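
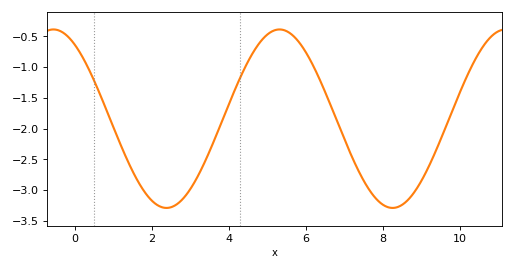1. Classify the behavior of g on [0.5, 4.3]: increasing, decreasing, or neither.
neither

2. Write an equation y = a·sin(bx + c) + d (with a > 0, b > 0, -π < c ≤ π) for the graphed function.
y = 1.45sin(1.07x + 2.16) - 1.84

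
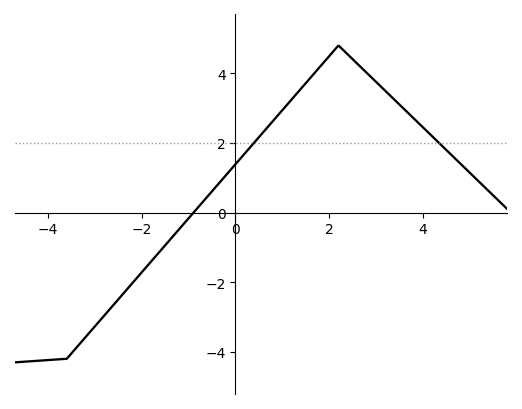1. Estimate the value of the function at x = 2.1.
4.6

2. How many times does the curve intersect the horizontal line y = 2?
2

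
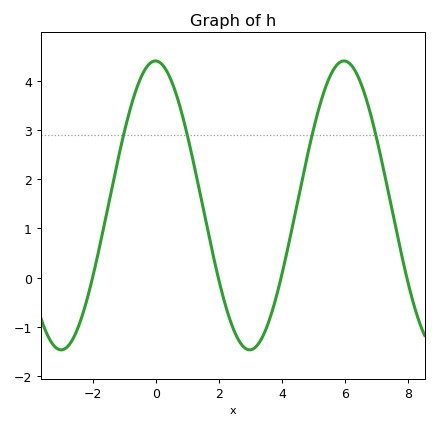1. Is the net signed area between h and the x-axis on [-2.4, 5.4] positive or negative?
positive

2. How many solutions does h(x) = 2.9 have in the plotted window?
4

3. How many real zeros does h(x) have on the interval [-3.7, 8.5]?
4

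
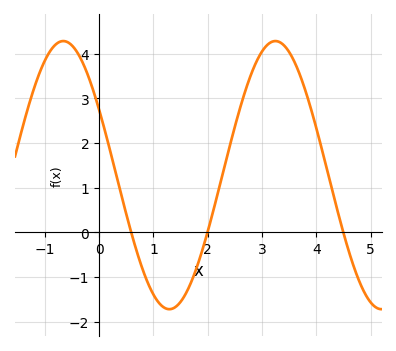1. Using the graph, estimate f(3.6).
3.8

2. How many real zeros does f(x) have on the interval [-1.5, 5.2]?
3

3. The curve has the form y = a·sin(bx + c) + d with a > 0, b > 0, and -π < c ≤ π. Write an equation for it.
y = 3sin(1.61x + 2.63) + 1.28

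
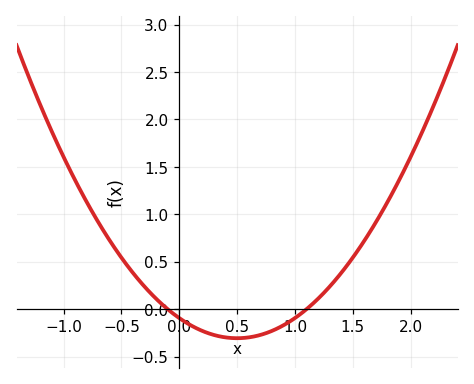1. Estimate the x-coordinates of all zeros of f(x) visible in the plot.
-0.1, 1.1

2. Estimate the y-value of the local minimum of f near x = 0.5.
-0.306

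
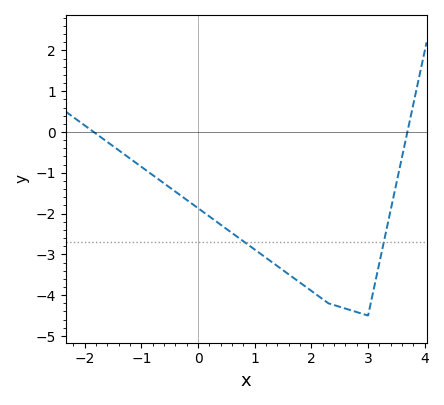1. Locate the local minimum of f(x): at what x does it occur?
3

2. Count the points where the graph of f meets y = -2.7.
2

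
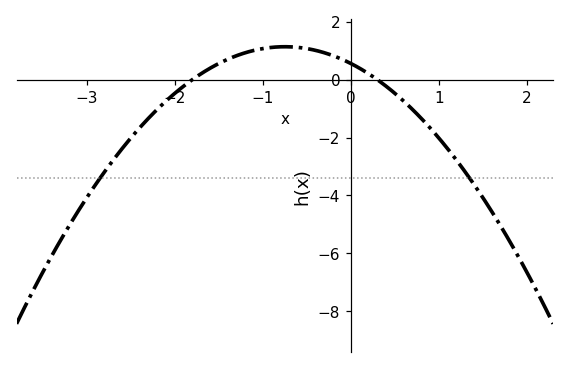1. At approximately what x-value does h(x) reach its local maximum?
-0.75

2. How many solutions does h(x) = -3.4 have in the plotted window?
2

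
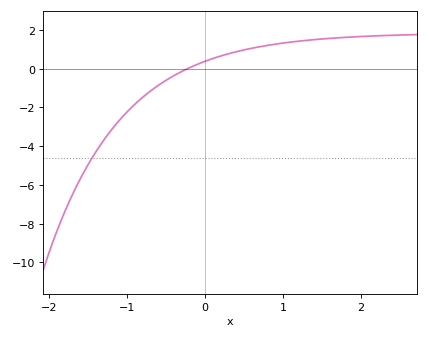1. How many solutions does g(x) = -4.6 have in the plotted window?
1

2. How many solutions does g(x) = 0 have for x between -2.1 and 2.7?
1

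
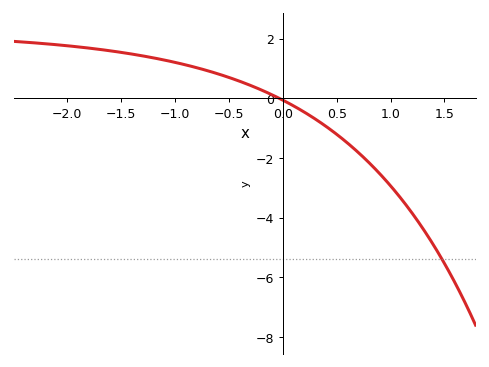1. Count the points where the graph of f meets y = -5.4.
1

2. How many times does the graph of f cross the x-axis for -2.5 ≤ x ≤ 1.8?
1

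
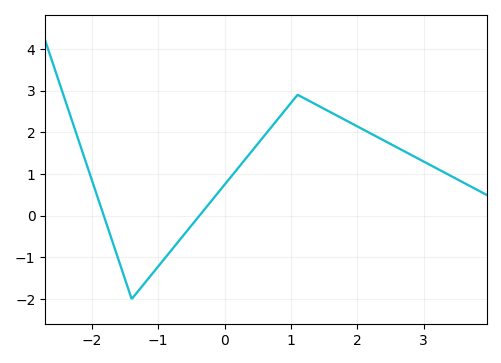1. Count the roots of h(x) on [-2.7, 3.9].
2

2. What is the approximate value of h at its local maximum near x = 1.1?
2.9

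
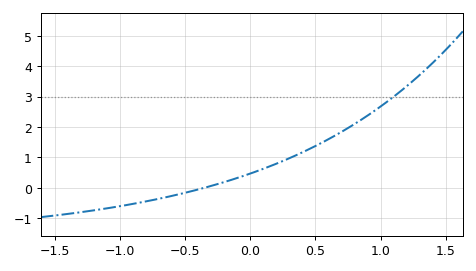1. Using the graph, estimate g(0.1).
0.6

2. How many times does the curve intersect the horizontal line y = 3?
1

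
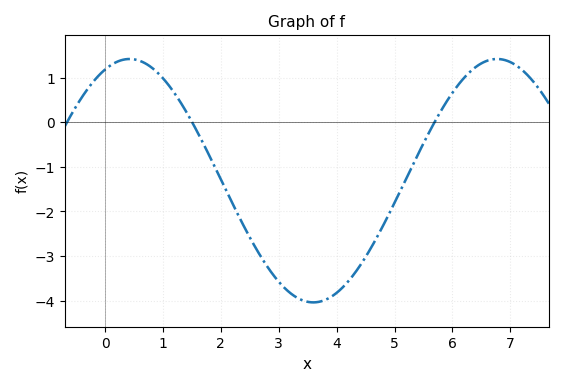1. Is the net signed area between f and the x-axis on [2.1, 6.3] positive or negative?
negative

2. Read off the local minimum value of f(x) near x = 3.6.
-4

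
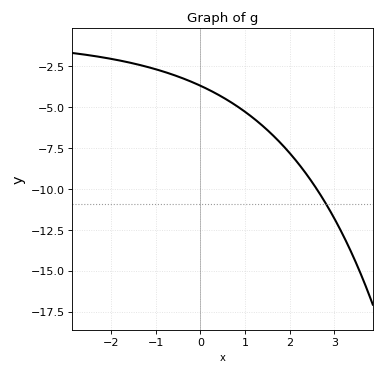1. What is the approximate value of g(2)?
-7.81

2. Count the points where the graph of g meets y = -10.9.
1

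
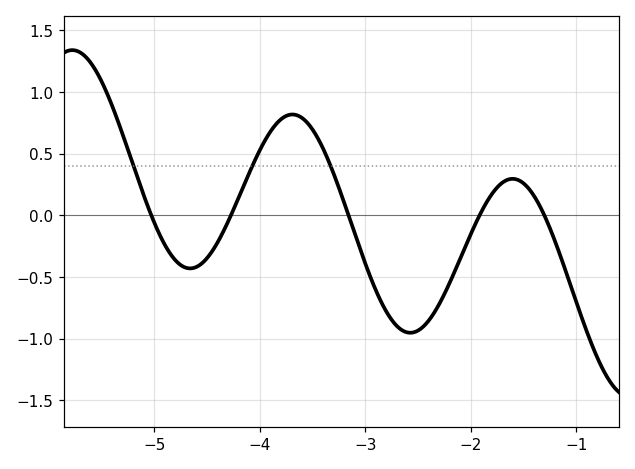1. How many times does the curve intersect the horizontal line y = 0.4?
3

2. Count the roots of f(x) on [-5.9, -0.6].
5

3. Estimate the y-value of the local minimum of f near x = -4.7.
-0.45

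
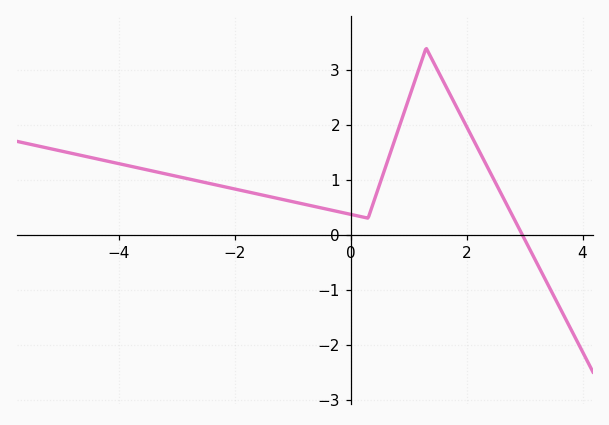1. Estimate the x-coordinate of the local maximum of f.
1.3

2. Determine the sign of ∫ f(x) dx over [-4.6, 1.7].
positive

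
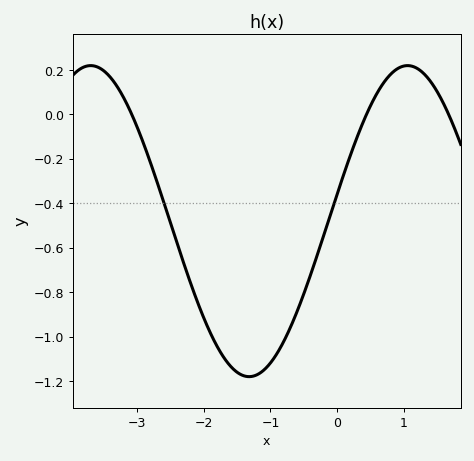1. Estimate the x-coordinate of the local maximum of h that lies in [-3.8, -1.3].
-3.7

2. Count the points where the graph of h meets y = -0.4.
2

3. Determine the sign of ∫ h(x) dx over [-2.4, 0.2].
negative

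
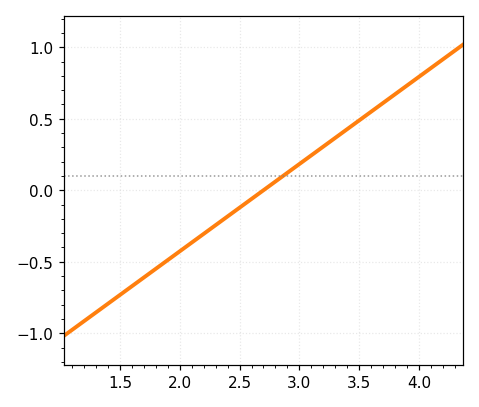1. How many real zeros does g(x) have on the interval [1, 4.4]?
1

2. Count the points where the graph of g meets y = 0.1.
1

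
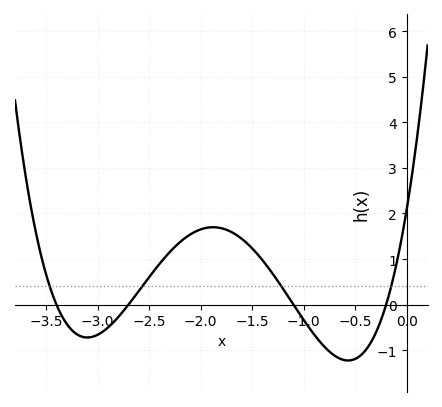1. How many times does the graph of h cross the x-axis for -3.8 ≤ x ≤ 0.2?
4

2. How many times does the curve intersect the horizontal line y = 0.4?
4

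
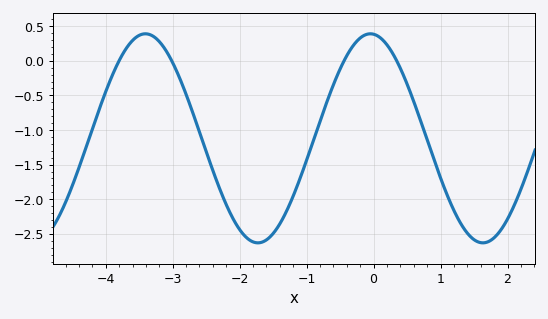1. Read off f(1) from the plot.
-1.69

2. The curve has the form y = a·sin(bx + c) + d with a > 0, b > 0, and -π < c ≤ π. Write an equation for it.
y = 1.51sin(1.87x + 1.66) - 1.12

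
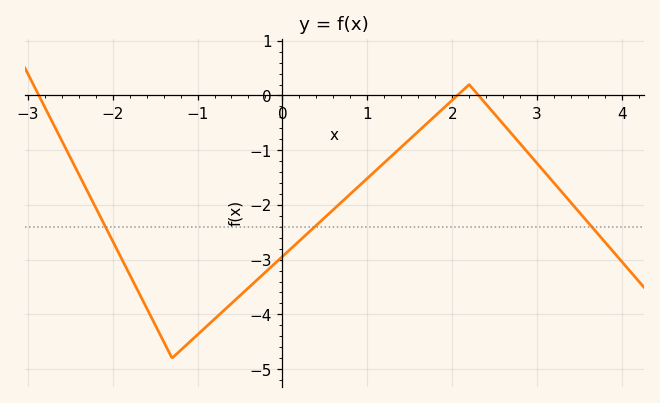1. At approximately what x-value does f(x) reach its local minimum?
-1.3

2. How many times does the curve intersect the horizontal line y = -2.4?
3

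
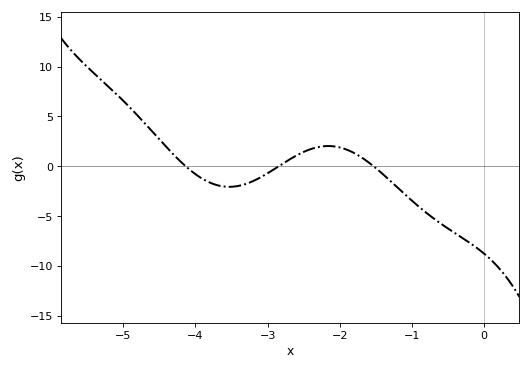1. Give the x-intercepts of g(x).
-4.1, -2.8, -1.5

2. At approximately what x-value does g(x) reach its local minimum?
-3.5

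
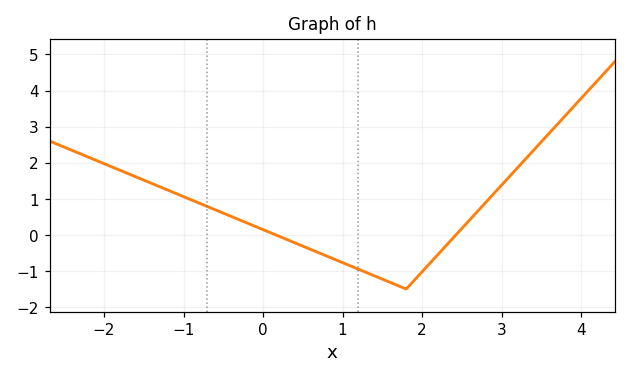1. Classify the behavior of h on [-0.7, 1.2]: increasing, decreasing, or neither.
decreasing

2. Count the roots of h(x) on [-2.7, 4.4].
2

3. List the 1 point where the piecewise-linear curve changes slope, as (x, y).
(1.8, -1.5)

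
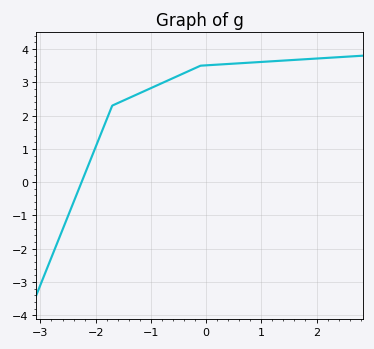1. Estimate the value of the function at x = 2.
3.71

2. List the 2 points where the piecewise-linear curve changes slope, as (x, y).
(-1.7, 2.3); (-0.1, 3.5)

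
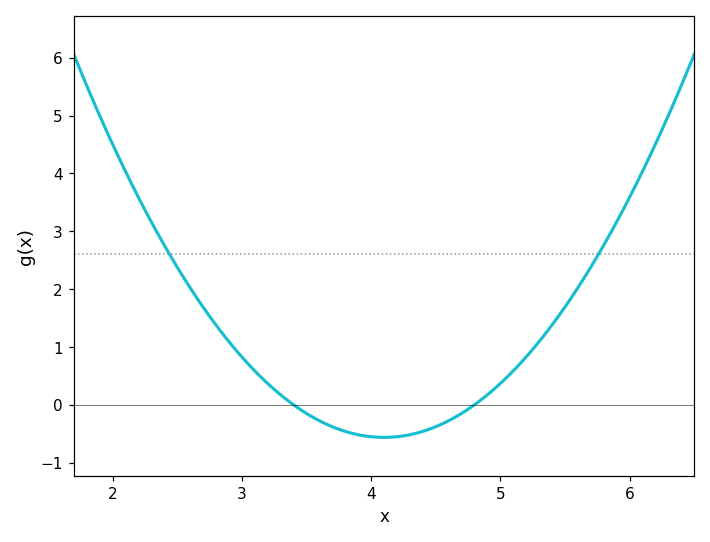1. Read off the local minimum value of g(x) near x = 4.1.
-0.6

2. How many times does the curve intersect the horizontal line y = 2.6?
2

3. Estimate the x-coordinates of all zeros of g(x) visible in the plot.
3.4, 4.8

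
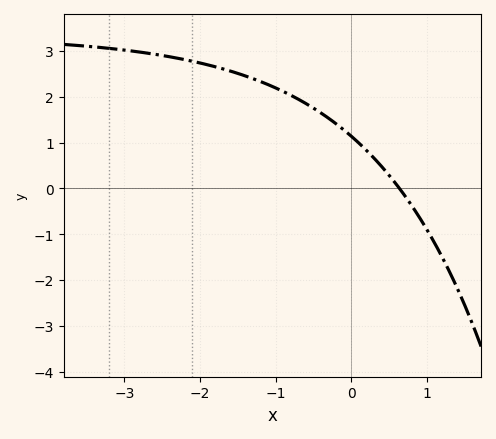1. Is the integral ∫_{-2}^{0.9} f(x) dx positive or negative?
positive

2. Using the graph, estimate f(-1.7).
2.61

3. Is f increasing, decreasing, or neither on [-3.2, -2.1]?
decreasing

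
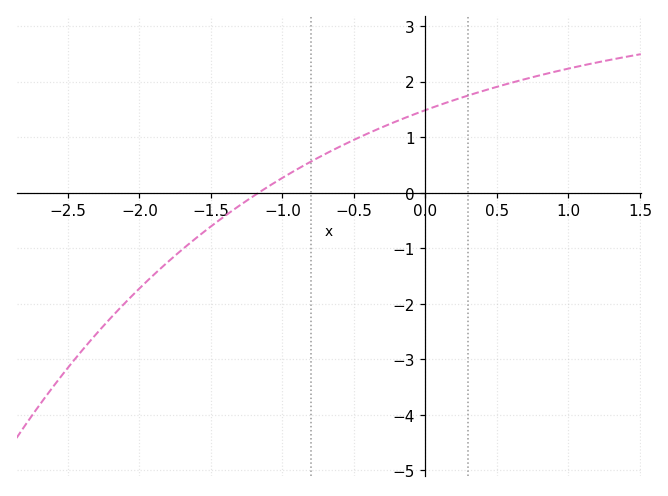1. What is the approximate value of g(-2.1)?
-2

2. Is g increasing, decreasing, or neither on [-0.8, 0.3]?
increasing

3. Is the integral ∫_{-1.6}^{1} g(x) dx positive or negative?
positive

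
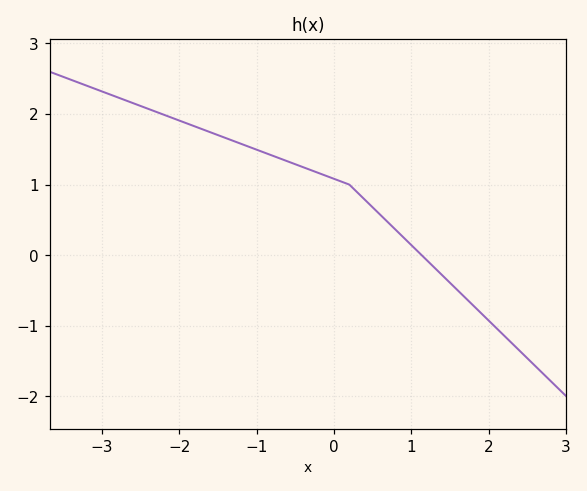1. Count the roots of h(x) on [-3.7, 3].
1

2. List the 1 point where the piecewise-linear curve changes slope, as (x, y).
(0.2, 1)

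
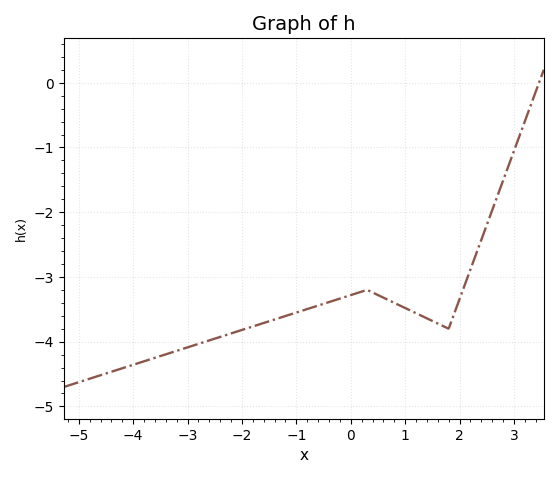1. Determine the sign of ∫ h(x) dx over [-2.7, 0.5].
negative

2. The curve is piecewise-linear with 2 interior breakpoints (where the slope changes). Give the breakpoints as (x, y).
(0.3, -3.2); (1.8, -3.8)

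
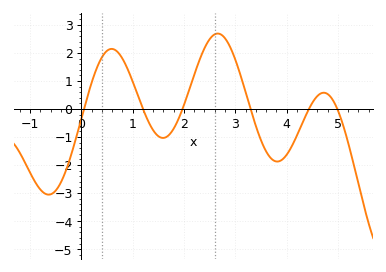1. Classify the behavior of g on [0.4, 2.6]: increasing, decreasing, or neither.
neither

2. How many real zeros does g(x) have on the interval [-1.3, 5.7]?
6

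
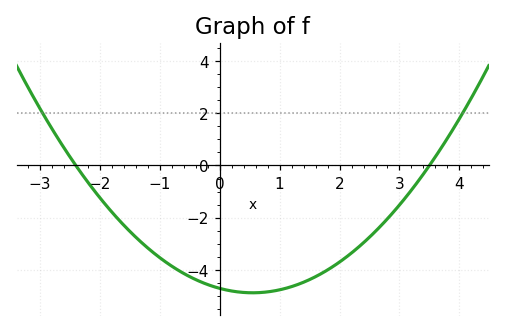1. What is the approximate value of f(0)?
-4.8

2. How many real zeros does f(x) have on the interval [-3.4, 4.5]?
2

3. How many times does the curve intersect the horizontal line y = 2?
2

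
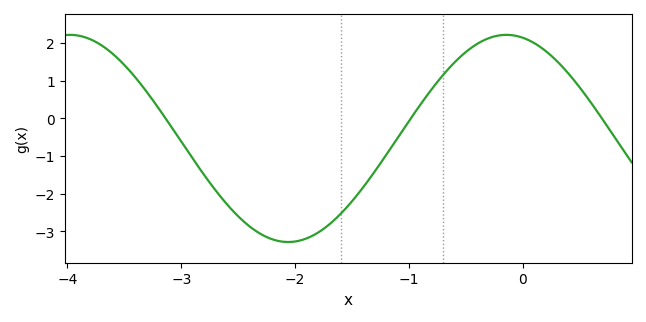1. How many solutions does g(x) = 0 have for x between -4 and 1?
3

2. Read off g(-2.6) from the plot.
-2.3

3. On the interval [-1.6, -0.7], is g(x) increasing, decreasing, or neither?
increasing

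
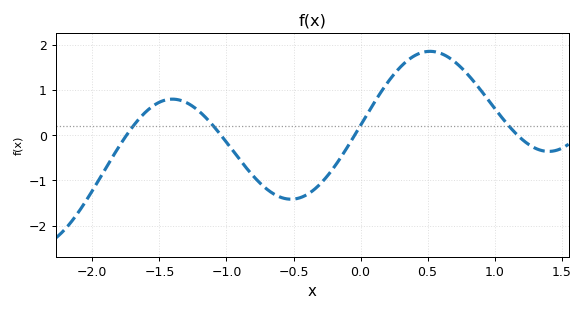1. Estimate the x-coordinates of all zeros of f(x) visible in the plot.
-1.75, -1.04, -0.044, 1.17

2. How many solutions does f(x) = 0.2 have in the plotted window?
4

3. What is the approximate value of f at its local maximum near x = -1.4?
0.798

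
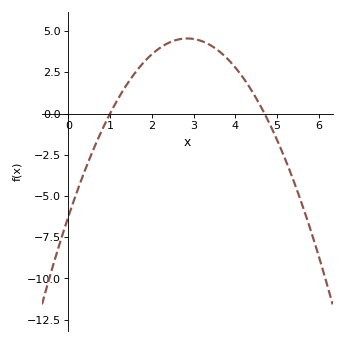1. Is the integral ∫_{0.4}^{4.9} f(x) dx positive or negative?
positive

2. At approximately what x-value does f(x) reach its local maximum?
2.85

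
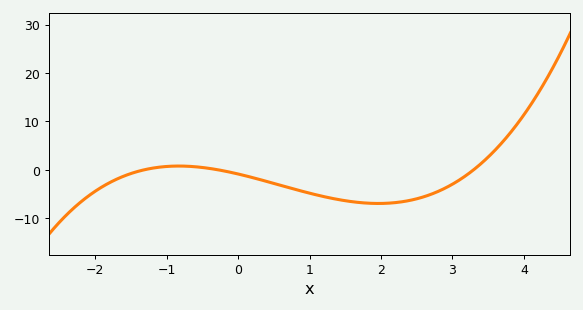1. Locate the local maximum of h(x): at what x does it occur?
-0.8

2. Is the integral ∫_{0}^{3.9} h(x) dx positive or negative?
negative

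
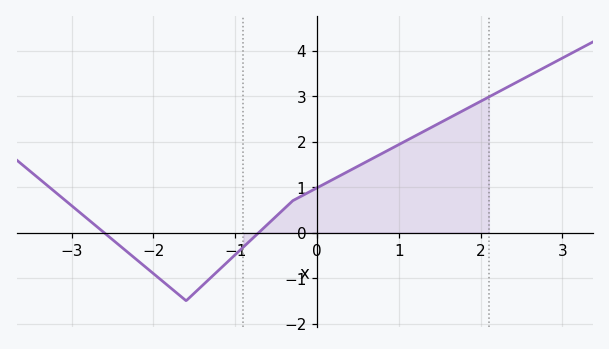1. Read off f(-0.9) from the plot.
-0.3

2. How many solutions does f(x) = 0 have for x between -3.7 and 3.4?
2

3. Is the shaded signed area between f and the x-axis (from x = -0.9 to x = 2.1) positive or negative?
positive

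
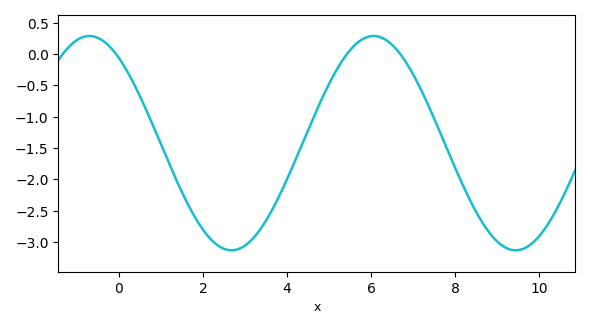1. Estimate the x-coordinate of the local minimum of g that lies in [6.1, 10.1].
9.44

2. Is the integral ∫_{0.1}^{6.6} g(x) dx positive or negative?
negative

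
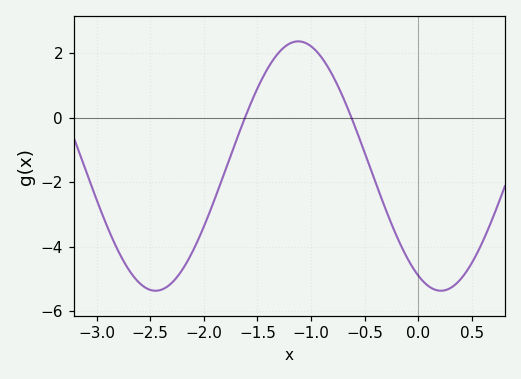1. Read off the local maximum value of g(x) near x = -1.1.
2.37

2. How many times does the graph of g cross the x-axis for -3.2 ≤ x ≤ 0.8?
2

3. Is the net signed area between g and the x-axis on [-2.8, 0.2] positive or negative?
negative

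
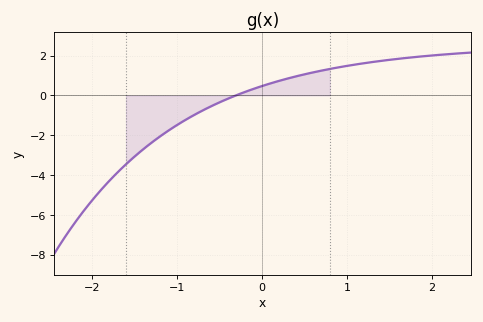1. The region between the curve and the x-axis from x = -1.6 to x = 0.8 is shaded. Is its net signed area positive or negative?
negative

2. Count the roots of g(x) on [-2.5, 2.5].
1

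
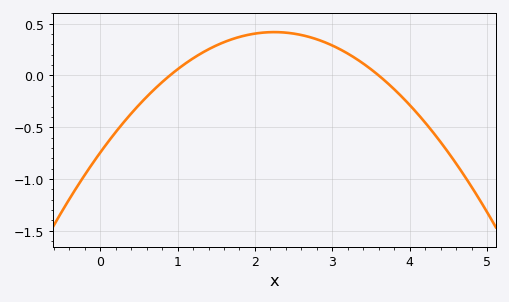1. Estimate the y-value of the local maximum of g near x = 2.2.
0.4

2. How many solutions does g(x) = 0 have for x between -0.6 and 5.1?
2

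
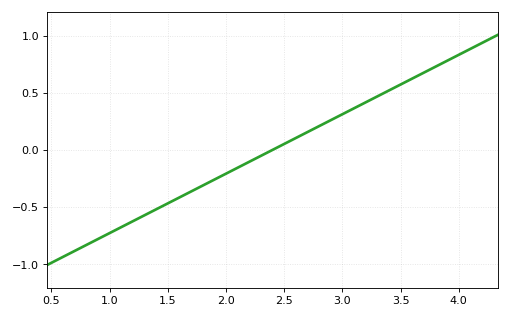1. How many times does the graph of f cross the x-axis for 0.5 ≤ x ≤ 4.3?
1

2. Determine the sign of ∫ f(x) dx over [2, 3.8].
positive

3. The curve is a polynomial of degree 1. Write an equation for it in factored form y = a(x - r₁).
y = 0.52(x - 2.4)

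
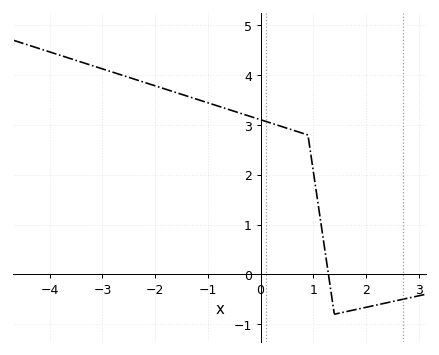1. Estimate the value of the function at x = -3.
4.13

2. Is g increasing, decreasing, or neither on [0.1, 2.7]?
neither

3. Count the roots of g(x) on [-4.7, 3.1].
1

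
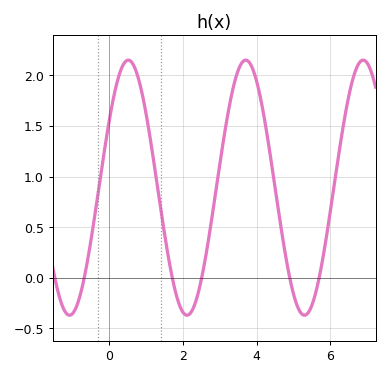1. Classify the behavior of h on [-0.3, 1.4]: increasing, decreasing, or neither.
neither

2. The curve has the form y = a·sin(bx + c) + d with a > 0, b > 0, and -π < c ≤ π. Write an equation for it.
y = 1.26sin(2x + 0.55) + 0.89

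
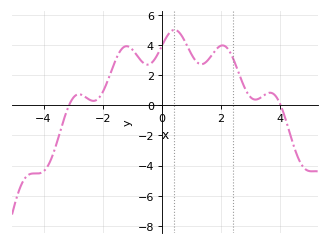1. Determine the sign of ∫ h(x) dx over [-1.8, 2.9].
positive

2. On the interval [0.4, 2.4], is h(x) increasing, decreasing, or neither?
neither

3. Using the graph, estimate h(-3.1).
0.164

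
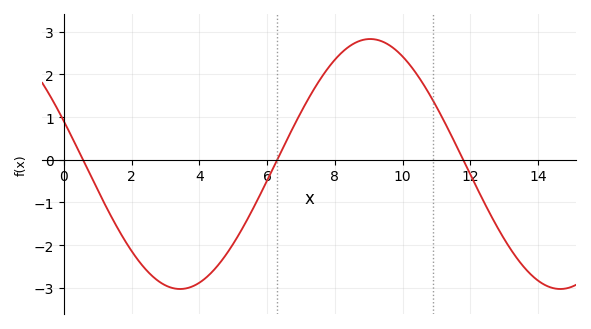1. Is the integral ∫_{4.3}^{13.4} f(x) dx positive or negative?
positive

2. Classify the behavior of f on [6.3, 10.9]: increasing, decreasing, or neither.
neither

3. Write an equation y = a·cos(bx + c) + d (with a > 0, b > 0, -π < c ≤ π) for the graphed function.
y = 2.93cos(0.56x + 1.2) - 0.1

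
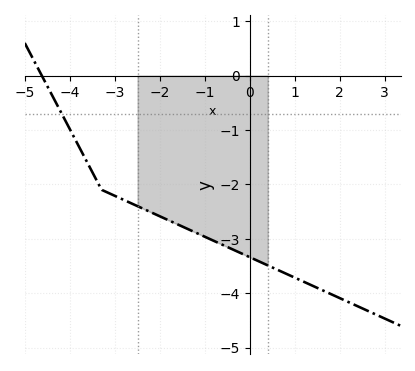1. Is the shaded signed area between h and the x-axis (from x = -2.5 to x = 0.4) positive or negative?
negative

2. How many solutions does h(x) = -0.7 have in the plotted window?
1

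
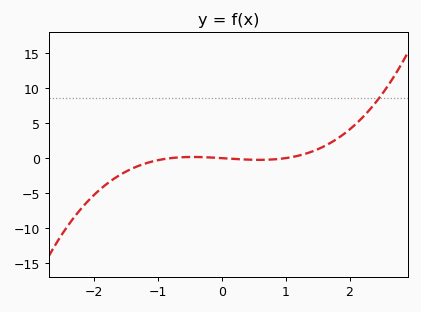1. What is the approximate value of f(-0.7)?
0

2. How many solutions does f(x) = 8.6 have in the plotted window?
1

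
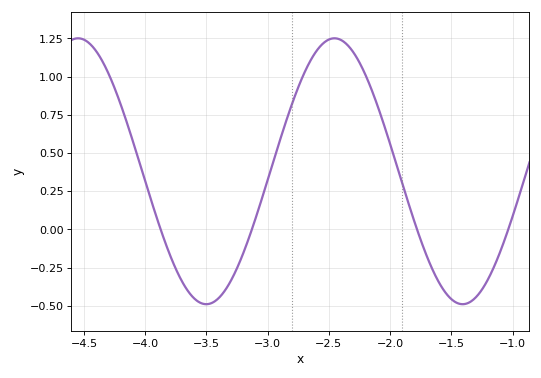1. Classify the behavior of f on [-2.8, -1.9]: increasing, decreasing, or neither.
neither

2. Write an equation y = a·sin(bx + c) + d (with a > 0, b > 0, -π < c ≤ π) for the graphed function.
y = 0.87sin(3x + 2.7) + 0.38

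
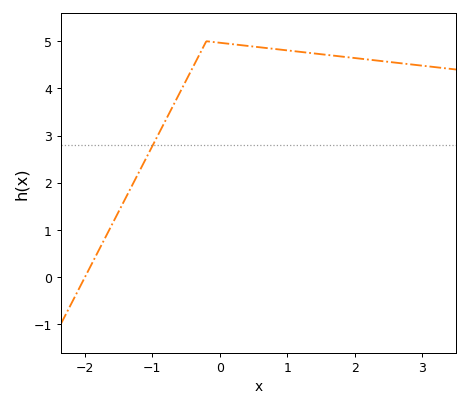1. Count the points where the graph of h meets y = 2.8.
1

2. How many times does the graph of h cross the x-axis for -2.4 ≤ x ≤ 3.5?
1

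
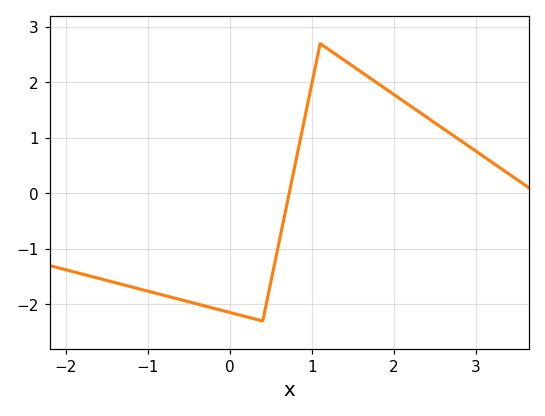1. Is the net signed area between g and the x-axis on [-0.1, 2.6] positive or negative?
positive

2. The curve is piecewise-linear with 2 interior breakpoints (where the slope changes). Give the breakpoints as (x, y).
(0.4, -2.3); (1.1, 2.7)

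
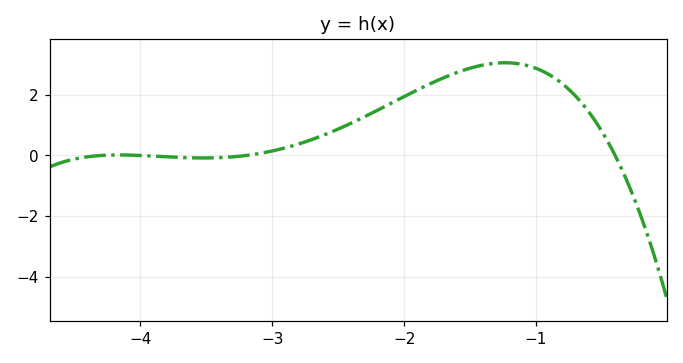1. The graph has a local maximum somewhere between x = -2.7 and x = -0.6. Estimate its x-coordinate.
-1.24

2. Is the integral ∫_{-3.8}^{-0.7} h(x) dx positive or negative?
positive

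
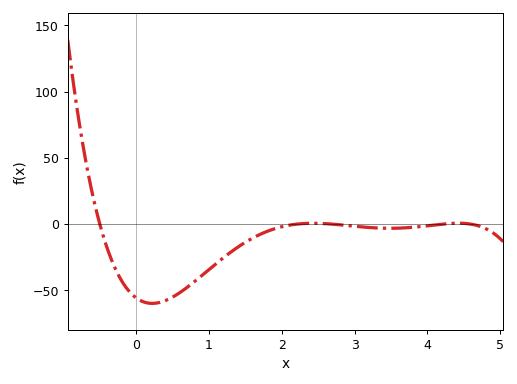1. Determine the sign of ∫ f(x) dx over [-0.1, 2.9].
negative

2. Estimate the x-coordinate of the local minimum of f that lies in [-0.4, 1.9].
0.2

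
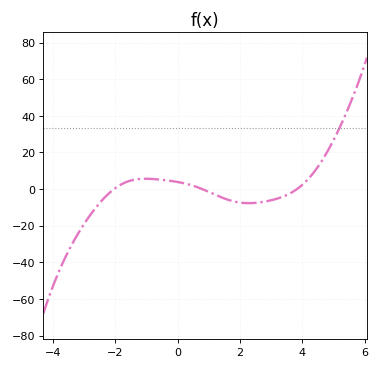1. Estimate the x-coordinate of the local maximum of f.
-1.03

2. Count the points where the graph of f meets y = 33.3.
1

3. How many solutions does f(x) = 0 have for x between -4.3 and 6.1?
3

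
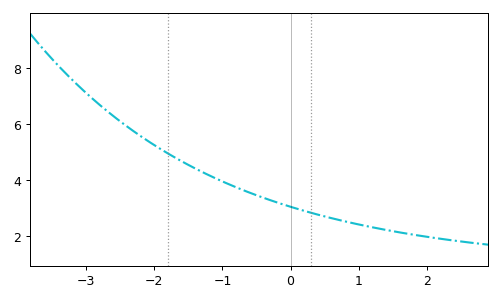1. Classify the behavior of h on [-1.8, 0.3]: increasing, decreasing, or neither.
decreasing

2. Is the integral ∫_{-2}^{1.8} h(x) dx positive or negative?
positive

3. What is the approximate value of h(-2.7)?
6.4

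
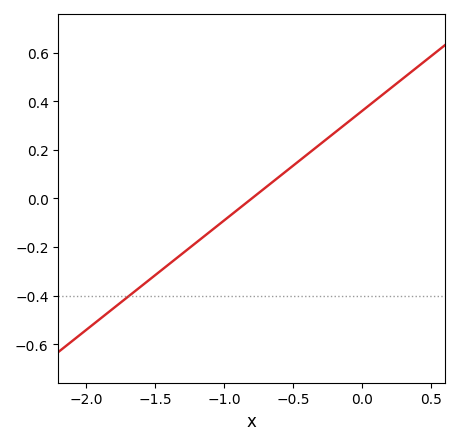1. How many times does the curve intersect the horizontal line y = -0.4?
1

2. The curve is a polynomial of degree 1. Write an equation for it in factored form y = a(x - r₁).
y = 0.45(x + 0.8)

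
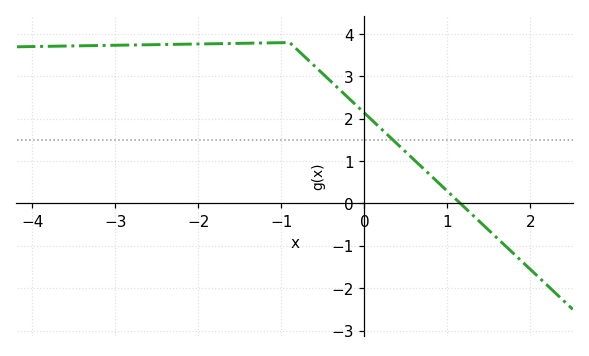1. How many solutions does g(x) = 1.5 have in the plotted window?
1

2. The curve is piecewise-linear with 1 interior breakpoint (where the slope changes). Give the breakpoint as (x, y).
(-0.9, 3.8)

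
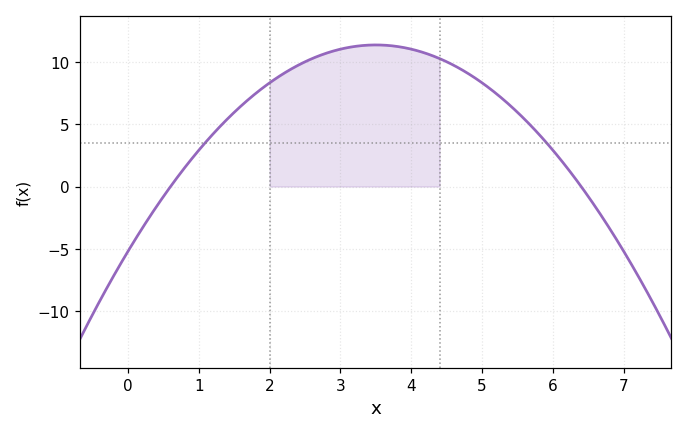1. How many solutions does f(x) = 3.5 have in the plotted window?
2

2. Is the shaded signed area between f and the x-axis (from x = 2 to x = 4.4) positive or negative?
positive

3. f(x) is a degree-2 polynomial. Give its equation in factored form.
y = -1.35(x - 0.6)(x - 6.4)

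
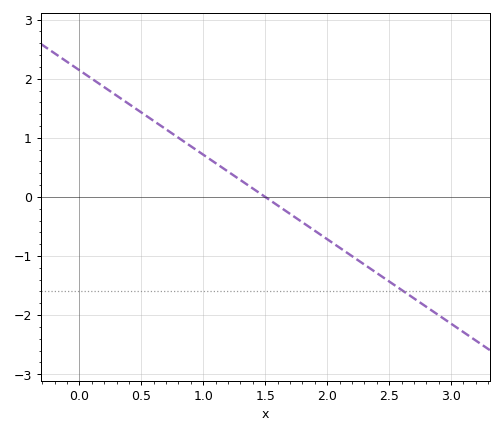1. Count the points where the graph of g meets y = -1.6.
1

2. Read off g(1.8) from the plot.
-0.4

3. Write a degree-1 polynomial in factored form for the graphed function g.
y = -1.43(x - 1.5)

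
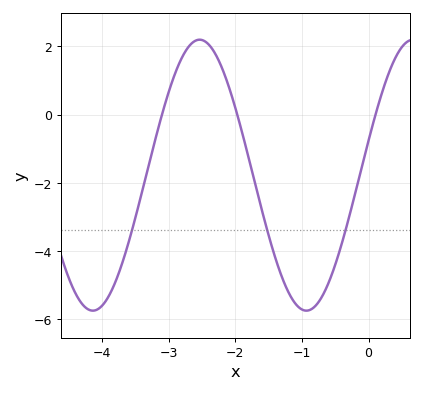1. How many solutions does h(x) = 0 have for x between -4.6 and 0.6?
3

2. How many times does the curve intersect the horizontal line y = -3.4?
3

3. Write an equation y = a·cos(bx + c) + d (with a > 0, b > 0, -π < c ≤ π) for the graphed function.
y = 3.98cos(1.96x - 1.31) - 1.78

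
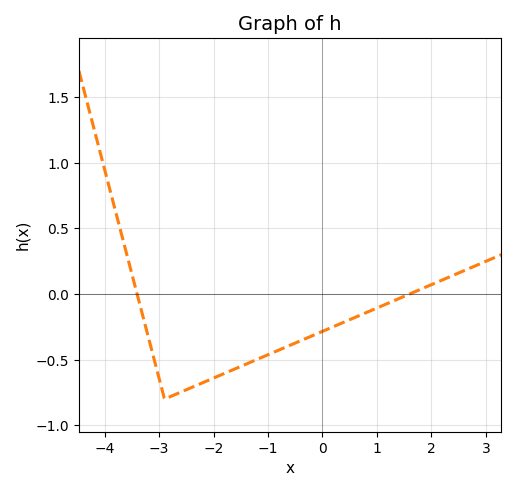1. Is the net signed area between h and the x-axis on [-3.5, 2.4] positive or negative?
negative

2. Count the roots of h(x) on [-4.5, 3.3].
2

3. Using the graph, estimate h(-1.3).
-0.5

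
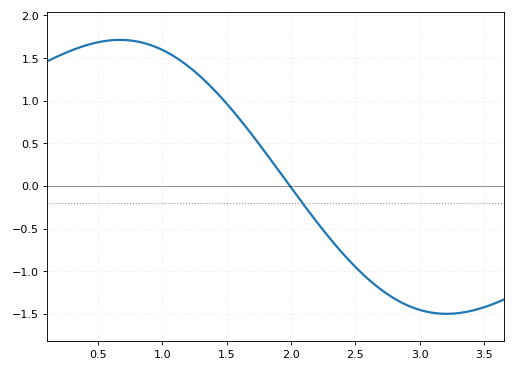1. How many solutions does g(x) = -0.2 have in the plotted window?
1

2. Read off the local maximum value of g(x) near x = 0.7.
1.7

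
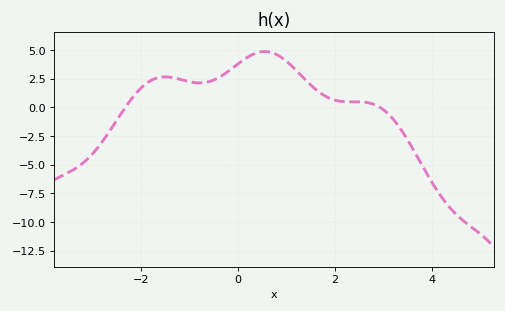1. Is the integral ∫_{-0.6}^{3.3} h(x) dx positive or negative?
positive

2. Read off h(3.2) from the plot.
-1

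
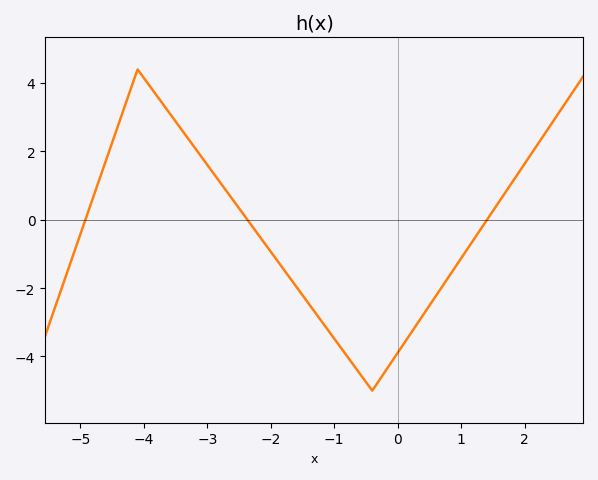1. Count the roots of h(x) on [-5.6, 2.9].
3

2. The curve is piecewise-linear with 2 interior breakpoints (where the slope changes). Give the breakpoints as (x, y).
(-4.1, 4.4); (-0.4, -5)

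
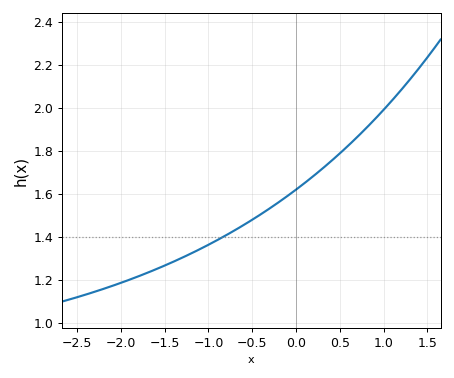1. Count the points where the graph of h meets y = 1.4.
1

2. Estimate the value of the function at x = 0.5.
1.79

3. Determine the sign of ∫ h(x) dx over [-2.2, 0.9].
positive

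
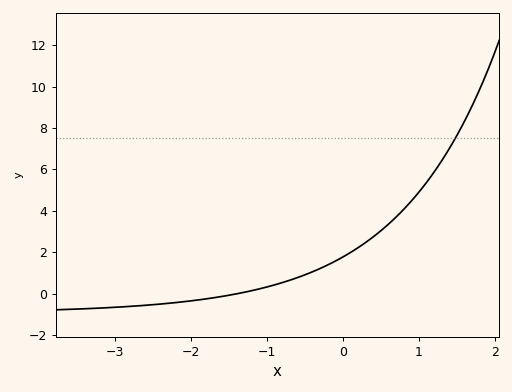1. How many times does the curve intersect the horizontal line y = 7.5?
1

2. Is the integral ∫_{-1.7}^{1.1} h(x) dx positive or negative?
positive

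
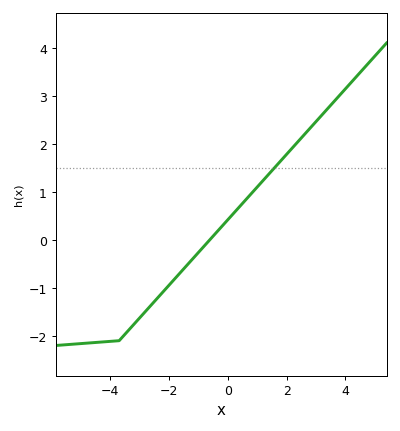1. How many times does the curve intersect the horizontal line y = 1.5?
1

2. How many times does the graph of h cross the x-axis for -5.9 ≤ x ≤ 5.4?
1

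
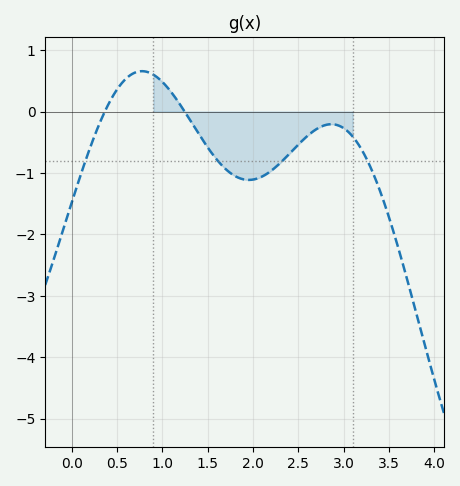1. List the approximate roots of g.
0.4, 1.2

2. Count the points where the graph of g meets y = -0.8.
4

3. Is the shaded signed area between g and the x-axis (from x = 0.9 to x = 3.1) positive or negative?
negative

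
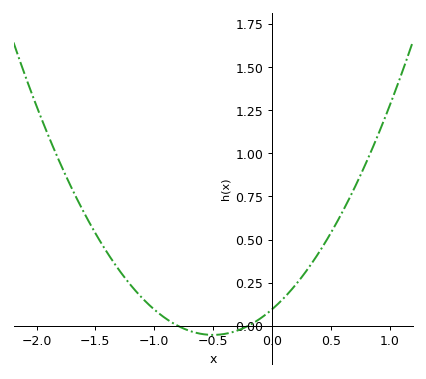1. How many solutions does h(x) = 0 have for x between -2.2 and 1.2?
2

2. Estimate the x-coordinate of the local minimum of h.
-0.5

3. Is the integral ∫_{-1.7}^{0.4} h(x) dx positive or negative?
positive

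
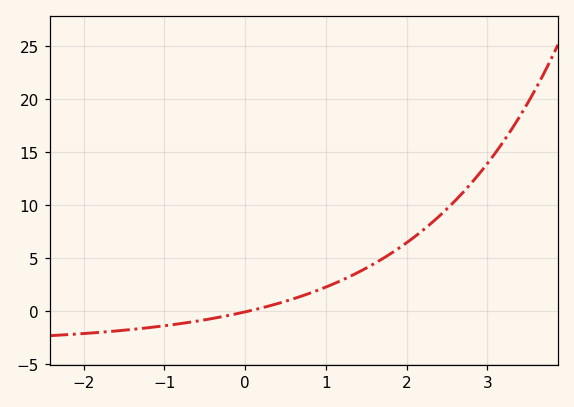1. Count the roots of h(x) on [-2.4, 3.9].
1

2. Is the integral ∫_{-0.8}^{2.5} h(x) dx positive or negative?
positive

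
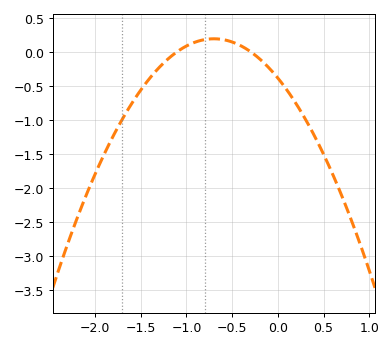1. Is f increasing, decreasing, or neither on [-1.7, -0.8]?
increasing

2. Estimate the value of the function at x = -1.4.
-0.4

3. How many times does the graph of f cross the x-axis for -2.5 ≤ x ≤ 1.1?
2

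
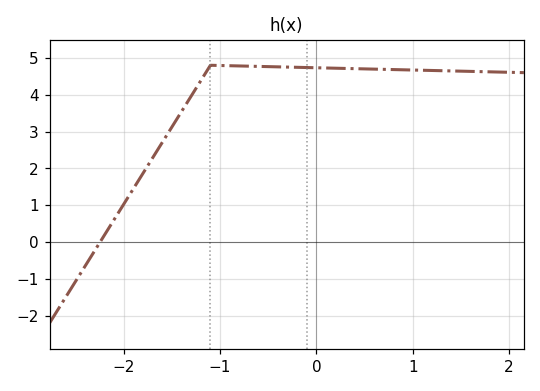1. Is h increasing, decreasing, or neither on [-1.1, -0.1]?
decreasing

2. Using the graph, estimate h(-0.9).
4.79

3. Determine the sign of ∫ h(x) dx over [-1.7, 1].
positive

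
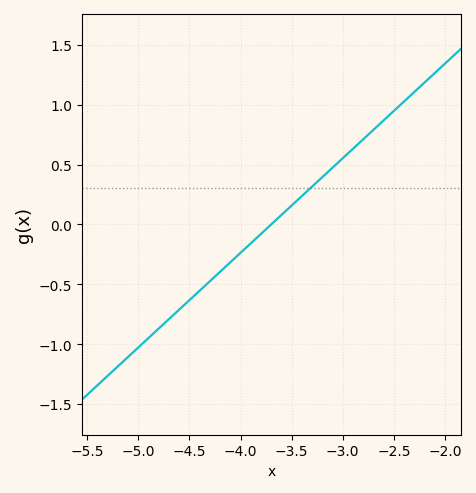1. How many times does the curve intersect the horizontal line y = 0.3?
1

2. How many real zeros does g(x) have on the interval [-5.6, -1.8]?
1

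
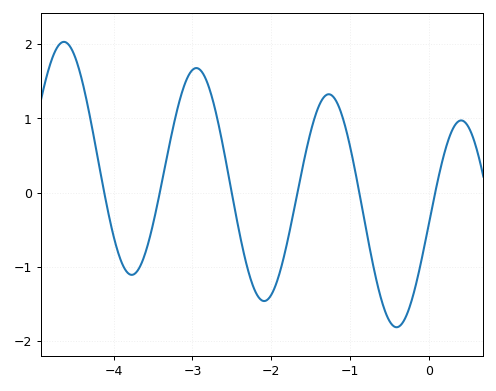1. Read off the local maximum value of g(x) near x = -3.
1.7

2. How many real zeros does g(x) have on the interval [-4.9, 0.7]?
6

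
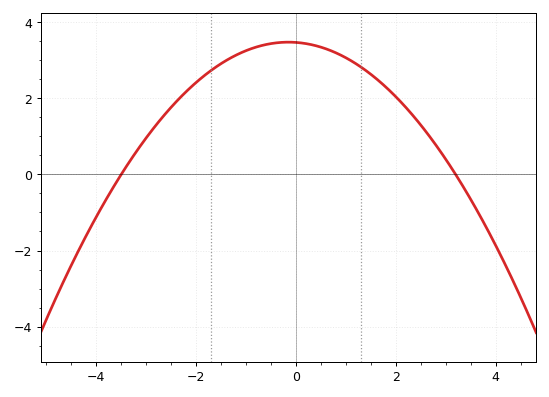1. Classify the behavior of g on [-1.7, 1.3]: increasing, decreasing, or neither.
neither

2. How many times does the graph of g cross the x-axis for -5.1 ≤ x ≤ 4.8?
2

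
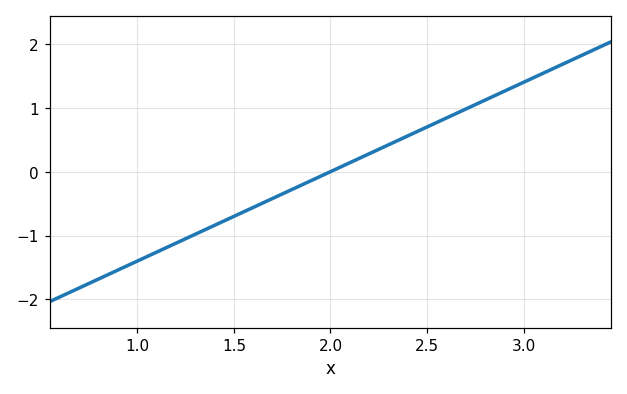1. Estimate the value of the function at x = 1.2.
-1.12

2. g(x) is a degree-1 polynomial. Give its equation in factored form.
y = 1.4(x - 2)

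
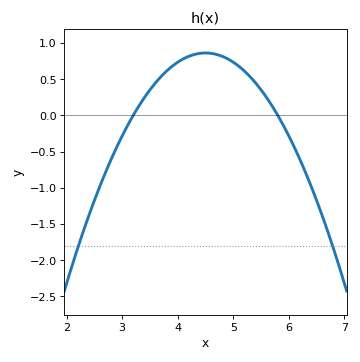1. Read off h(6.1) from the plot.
-0.444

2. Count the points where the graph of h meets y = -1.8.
2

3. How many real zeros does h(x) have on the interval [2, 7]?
2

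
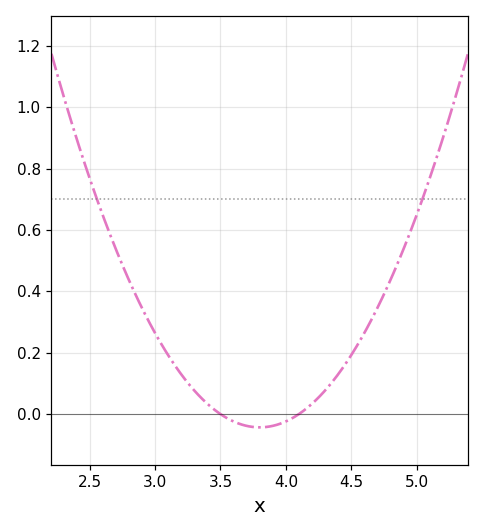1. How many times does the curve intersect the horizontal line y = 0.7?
2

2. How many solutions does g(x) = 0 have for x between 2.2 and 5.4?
2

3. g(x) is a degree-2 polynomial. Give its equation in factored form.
y = 0.48(x - 3.5)(x - 4.1)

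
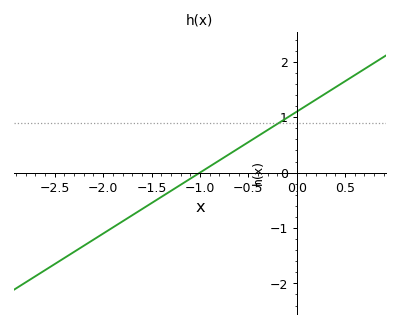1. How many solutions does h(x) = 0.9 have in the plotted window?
1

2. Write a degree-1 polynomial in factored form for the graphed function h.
y = 1.1(x + 1)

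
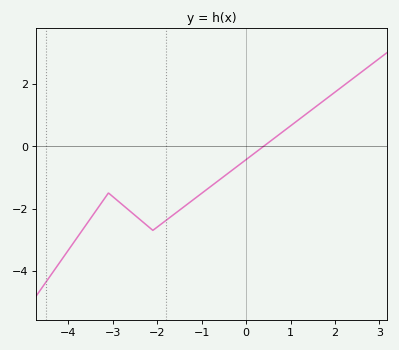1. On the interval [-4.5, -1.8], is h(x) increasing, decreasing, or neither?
neither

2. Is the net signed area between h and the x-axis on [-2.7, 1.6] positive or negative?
negative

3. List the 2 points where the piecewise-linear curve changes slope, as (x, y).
(-3.1, -1.5); (-2.1, -2.7)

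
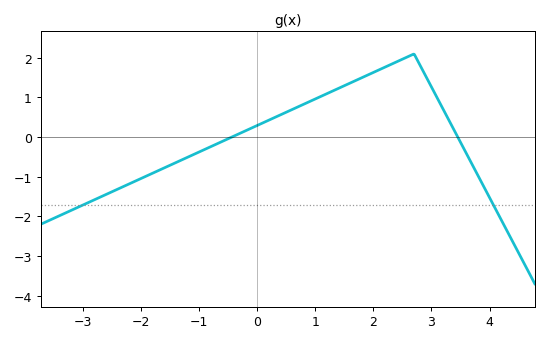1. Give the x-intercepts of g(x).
-0.441, 3.45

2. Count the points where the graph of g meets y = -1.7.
2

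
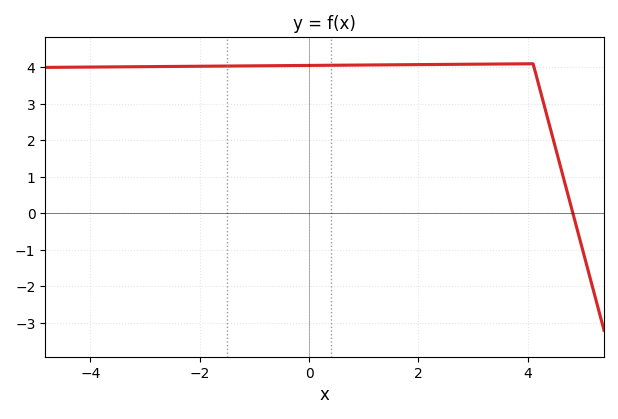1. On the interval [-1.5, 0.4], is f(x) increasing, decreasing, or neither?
increasing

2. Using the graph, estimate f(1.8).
4.07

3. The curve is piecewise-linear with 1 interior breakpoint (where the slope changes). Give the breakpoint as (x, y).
(4.1, 4.1)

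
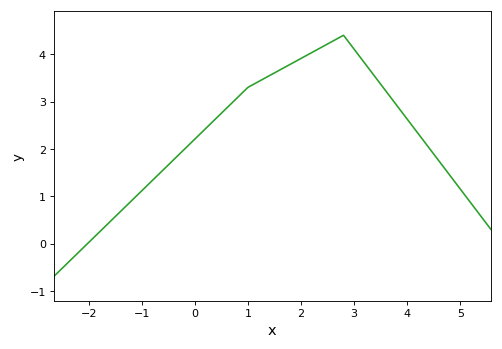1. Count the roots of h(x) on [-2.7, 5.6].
1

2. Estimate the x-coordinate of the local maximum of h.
2.8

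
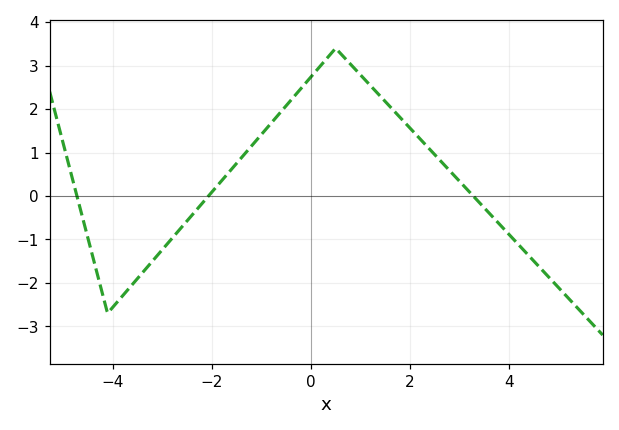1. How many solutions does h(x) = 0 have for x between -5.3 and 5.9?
3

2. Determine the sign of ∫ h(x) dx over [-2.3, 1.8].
positive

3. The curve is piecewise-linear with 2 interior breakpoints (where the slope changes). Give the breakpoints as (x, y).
(-4.1, -2.7); (0.5, 3.4)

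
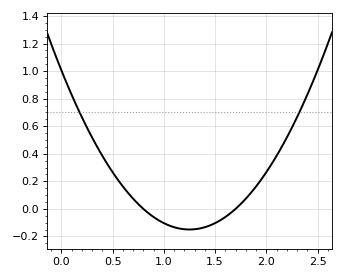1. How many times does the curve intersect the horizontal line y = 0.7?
2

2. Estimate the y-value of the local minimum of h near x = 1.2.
-0.14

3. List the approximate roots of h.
0.8, 1.7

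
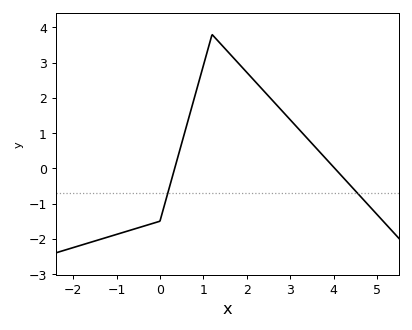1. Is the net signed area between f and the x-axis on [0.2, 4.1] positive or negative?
positive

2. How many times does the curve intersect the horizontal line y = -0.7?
2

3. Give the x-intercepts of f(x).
0.4, 4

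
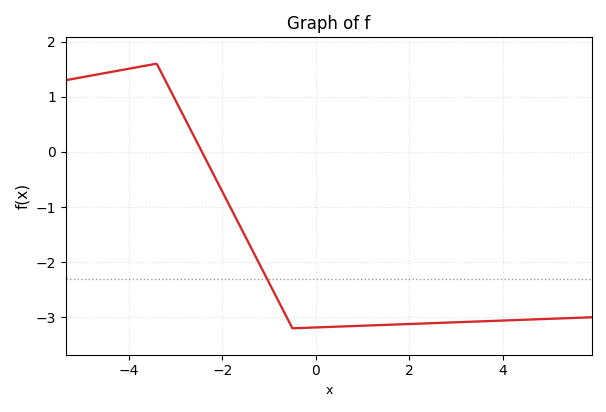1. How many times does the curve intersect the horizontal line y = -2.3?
1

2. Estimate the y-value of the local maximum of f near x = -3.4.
1.6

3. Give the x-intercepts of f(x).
-2.4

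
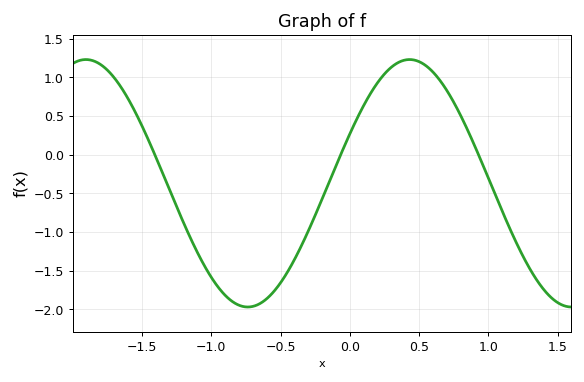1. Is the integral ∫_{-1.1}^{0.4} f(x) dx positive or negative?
negative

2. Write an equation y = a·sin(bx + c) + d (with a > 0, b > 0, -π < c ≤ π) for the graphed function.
y = 1.6sin(2.7x + 0.41) - 0.37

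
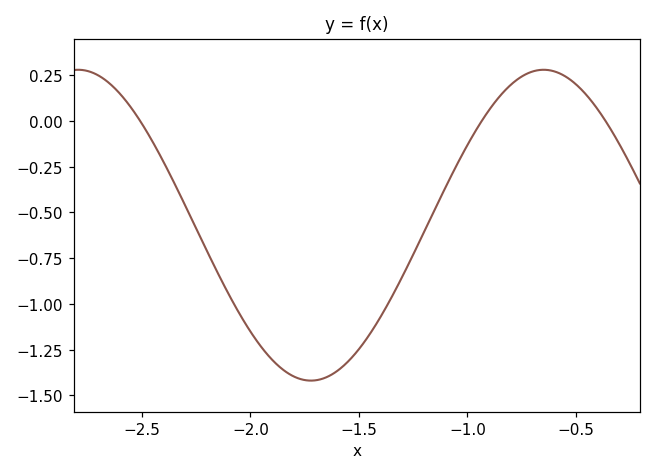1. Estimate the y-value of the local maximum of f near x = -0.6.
0.28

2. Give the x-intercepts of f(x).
-2.5, -0.95, -0.35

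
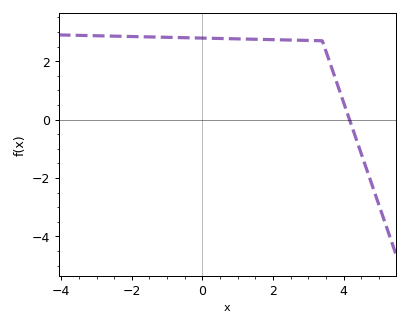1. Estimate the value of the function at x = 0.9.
2.8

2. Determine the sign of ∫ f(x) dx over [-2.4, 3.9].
positive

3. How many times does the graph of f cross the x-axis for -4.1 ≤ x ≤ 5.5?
1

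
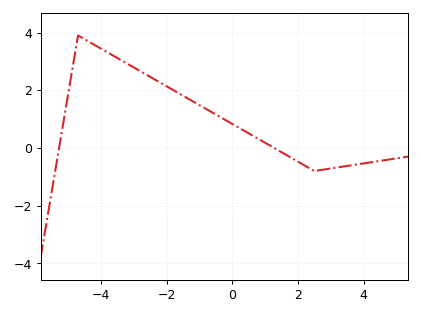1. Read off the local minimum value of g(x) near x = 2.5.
-0.8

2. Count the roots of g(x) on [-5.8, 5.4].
2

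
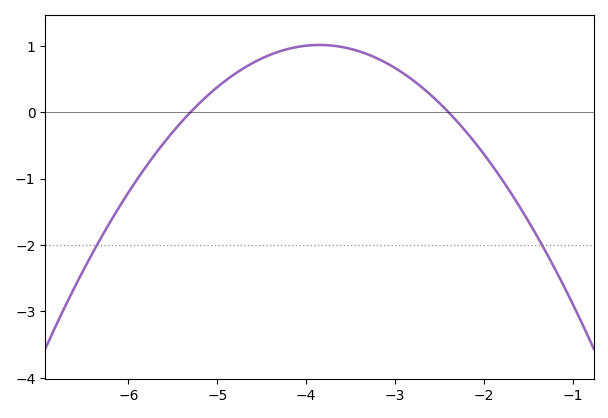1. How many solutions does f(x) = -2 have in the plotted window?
2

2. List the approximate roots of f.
-5.3, -2.4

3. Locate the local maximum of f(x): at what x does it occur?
-3.8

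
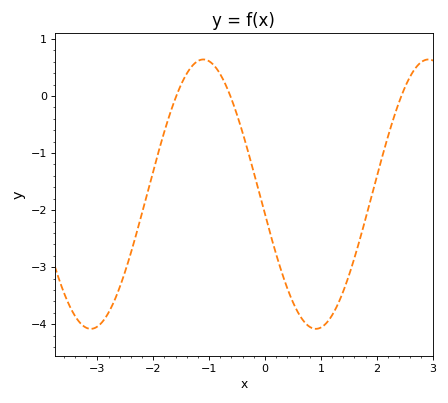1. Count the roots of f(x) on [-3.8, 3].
3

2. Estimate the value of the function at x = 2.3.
-0.391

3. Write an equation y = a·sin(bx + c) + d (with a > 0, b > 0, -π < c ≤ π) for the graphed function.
y = 2.36sin(1.56x - 2.99) - 1.72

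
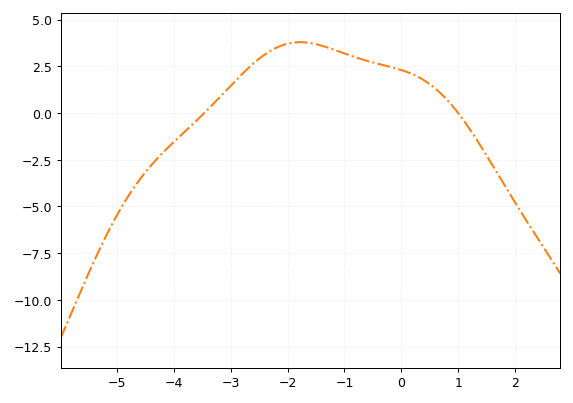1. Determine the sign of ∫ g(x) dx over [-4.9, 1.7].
positive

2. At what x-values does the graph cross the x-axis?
-3.46, 0.999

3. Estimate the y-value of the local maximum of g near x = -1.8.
3.79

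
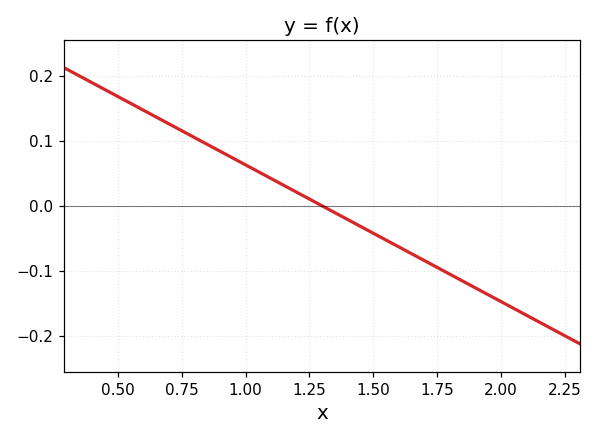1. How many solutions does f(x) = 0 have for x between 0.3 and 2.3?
1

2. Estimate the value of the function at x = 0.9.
0.08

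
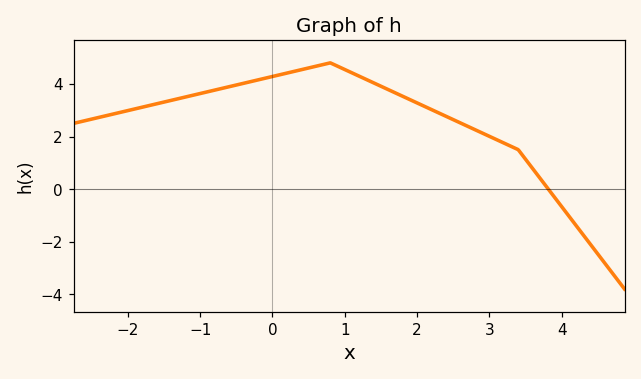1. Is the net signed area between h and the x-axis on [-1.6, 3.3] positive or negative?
positive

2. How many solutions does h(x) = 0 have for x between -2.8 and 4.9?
1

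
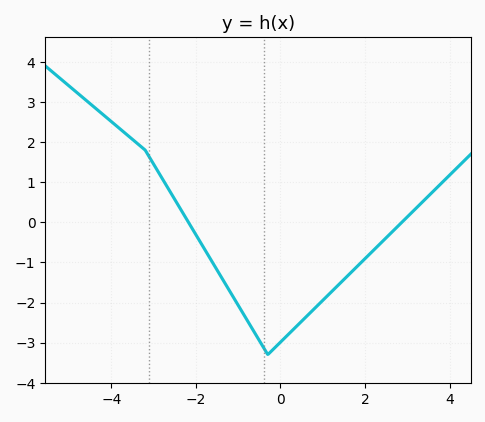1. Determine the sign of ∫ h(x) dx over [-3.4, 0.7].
negative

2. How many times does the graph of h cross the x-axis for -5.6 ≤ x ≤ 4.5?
2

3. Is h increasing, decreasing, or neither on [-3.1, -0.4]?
decreasing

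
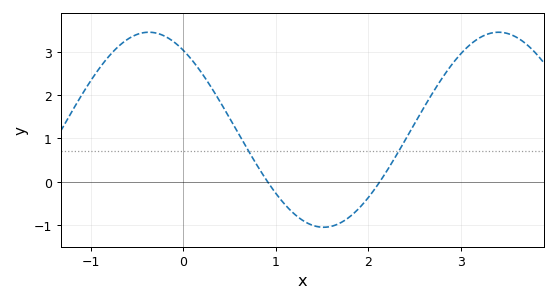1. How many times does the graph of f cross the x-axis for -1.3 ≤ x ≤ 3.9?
2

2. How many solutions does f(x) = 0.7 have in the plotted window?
2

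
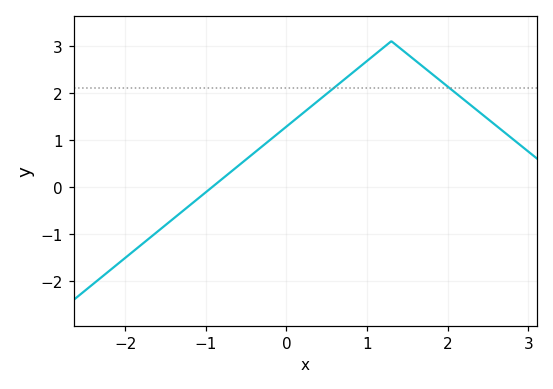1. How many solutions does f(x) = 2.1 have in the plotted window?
2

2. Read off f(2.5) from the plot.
1.4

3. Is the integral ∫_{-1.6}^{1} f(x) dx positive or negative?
positive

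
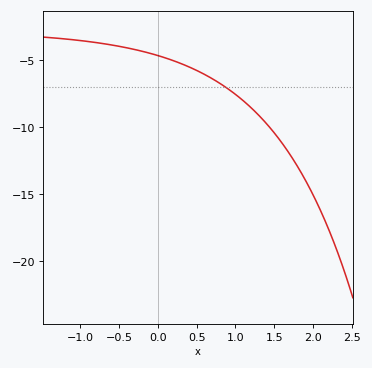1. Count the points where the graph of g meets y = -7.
1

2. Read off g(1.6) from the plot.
-11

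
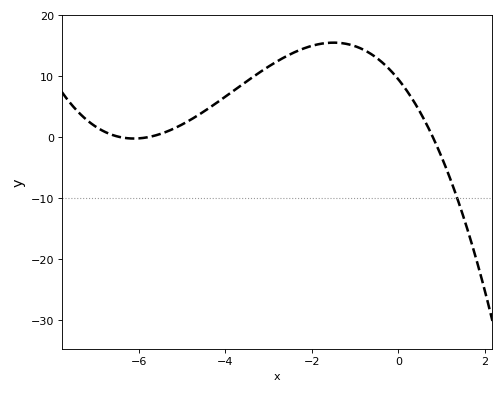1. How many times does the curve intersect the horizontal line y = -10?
1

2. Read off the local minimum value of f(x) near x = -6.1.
0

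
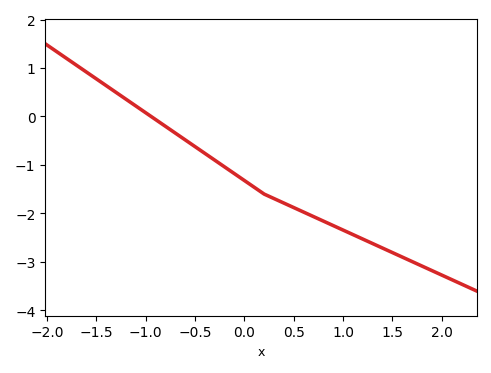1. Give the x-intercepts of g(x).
-0.9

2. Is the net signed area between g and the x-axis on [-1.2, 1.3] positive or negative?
negative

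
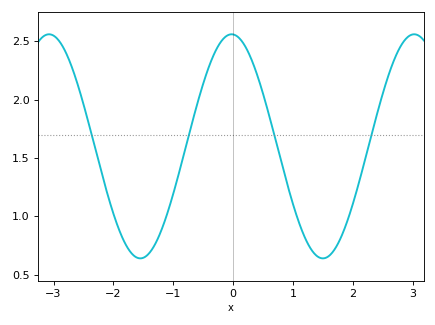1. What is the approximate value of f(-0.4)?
2.3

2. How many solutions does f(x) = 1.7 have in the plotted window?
4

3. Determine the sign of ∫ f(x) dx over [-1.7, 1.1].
positive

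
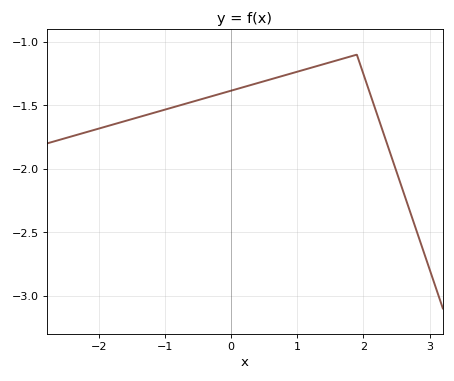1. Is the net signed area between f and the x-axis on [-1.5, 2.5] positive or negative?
negative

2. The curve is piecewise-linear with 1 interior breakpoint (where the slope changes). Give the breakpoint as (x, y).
(1.9, -1.1)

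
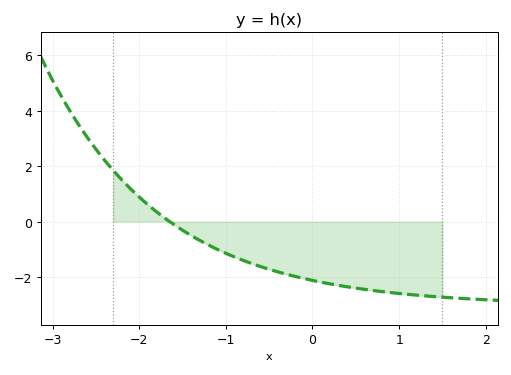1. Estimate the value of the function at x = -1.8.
0.356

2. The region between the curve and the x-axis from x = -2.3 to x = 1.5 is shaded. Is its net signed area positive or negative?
negative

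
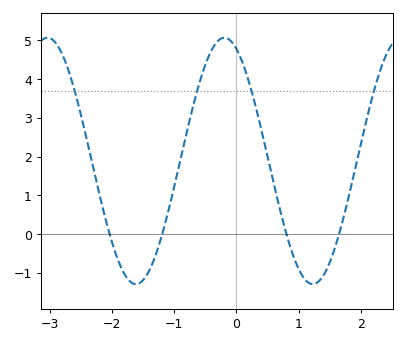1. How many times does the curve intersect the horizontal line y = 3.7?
4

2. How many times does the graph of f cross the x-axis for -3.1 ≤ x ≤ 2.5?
4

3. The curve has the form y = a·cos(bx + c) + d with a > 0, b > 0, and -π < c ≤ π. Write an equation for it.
y = 3.18cos(2.21x + 0.432) + 1.89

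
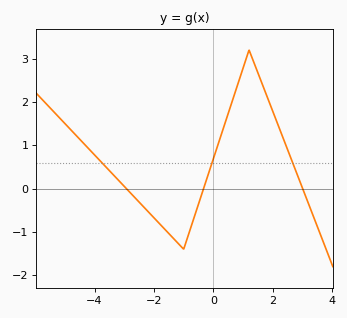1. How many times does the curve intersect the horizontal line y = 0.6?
3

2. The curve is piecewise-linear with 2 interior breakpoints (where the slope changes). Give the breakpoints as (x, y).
(-1, -1.4); (1.2, 3.2)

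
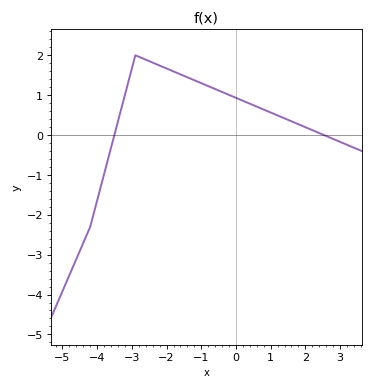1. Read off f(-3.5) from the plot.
0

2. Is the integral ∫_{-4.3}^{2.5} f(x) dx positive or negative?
positive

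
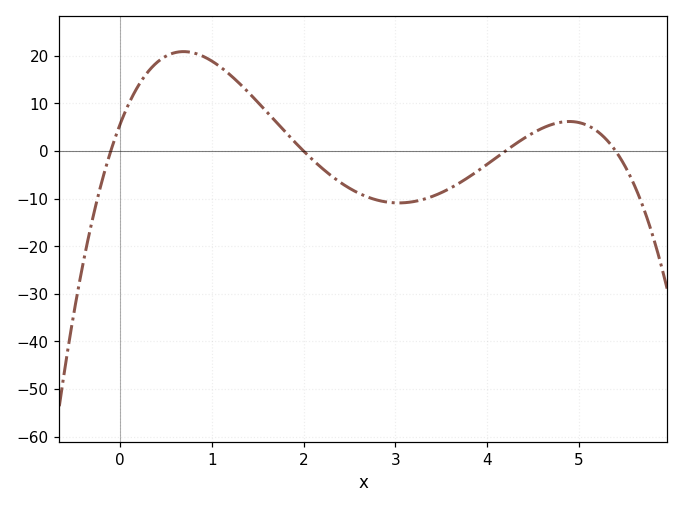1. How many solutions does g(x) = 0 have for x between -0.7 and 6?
4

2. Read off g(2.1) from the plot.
-2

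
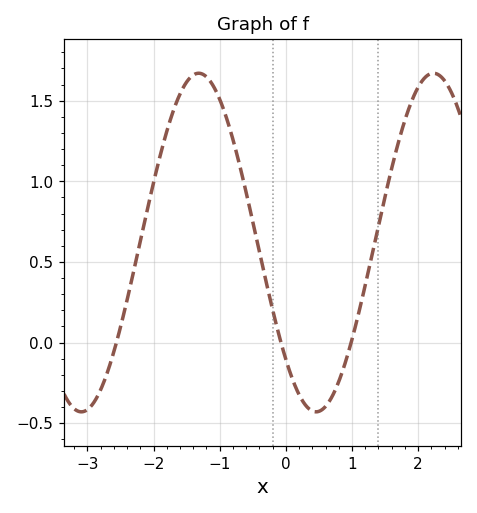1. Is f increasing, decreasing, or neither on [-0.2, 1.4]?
neither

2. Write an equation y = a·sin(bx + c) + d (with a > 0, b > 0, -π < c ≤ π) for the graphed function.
y = 1.05sin(1.77x - 2.38) + 0.62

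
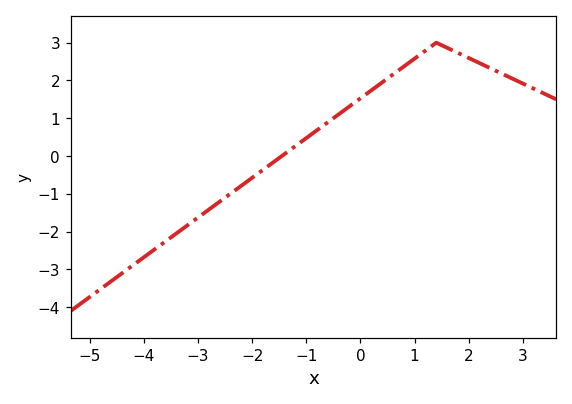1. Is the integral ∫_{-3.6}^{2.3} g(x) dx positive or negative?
positive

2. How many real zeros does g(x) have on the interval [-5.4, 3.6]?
1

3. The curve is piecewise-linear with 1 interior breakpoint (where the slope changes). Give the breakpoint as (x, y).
(1.4, 3)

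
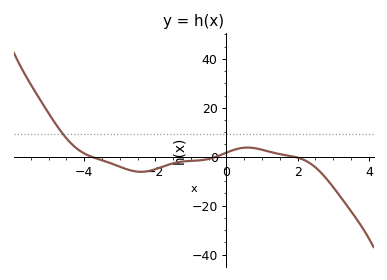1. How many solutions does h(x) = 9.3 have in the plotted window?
1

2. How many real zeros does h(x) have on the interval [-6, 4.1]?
3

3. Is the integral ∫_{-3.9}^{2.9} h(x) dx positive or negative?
negative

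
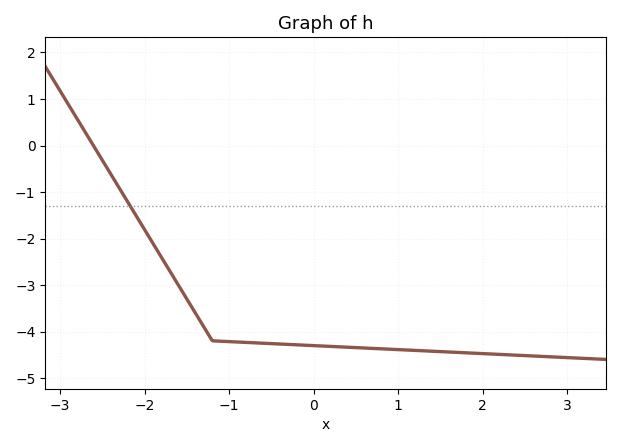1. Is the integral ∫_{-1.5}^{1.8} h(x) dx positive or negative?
negative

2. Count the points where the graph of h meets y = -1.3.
1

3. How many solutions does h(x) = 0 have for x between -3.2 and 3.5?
1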